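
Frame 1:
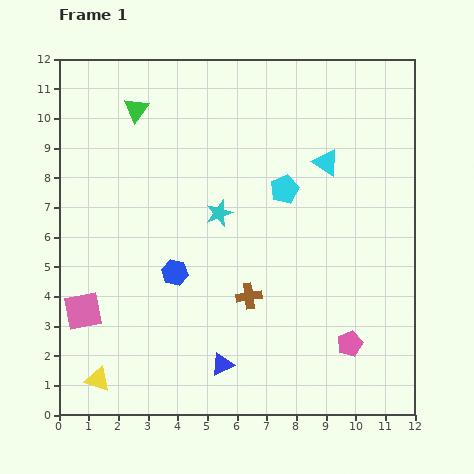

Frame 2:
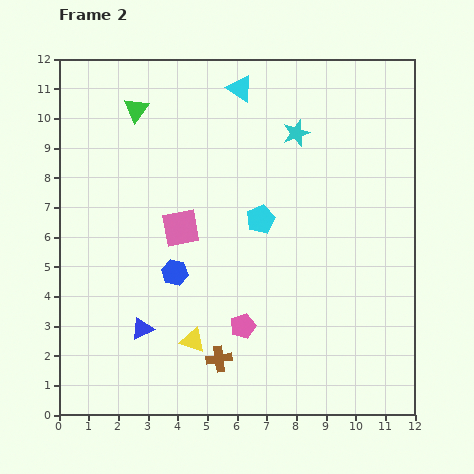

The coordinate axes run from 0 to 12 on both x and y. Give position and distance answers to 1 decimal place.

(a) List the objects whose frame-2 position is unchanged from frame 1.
the blue hexagon, the green triangle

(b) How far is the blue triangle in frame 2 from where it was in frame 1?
3.0

The blue triangle moved from (5.5, 1.7) to (2.8, 2.9), a distance of √(2.7² + 1.2²) ≈ 3.0.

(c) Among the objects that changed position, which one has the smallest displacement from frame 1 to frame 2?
the cyan pentagon

(moved 1.3)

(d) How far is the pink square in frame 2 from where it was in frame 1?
4.3

The pink square moved from (0.8, 3.5) to (4.1, 6.3), a distance of √(3.3² + 2.8²) ≈ 4.3.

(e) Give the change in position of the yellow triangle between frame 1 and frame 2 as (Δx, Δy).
(3.2, 1.3)

The yellow triangle was at (1.3, 1.2) in frame 1 and (4.5, 2.5) in frame 2.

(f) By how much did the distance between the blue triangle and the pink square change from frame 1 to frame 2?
-1.4

Distance in frame 1: 5.0. Distance in frame 2: 3.6.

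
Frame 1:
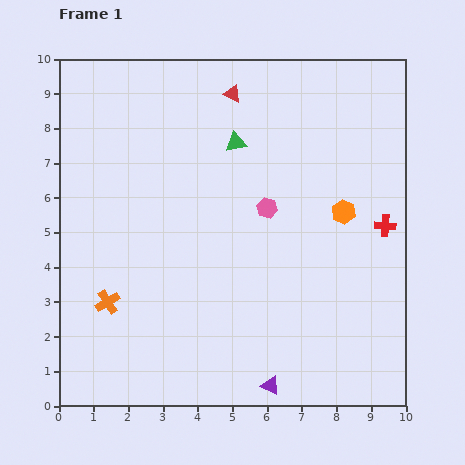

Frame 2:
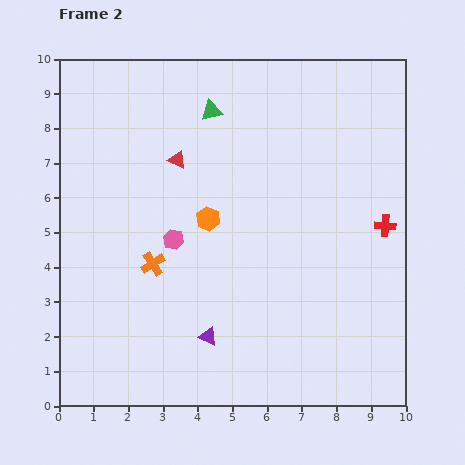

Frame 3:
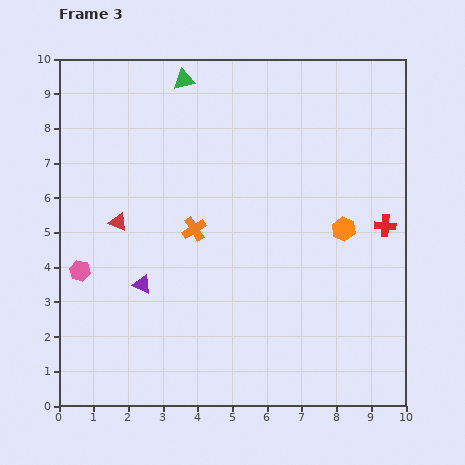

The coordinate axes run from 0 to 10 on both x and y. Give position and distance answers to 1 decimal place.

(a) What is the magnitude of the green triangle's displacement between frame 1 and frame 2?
1.1

The green triangle moved from (5.1, 7.6) to (4.4, 8.5), a distance of √(0.7² + 0.9²) ≈ 1.1.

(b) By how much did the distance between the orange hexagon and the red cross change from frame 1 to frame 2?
+3.8

Distance in frame 1: 1.3. Distance in frame 2: 5.1.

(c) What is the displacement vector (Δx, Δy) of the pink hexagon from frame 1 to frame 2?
(-2.7, -0.9)

The pink hexagon was at (6.0, 5.7) in frame 1 and (3.3, 4.8) in frame 2.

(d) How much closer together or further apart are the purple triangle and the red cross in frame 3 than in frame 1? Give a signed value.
+1.5

Distance in frame 1: 5.7. Distance in frame 3: 7.2.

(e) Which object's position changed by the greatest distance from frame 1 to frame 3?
the pink hexagon

(moved 5.7; next 5.0)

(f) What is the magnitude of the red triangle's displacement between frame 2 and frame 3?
2.5

The red triangle moved from (3.4, 7.1) to (1.7, 5.3), a distance of √(1.7² + 1.8²) ≈ 2.5.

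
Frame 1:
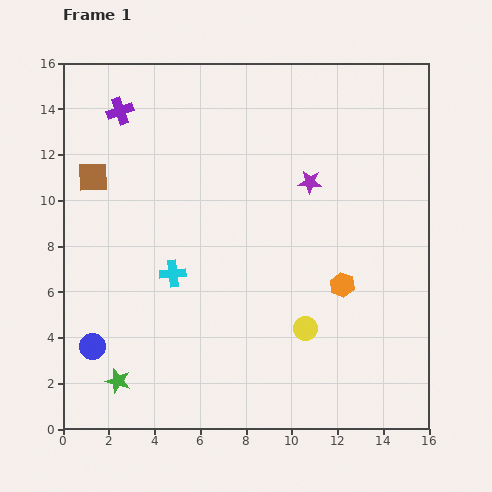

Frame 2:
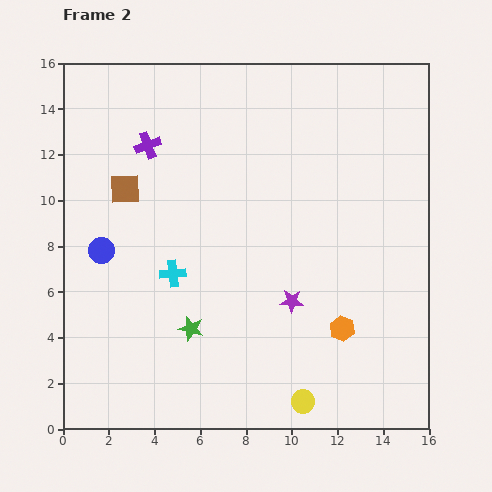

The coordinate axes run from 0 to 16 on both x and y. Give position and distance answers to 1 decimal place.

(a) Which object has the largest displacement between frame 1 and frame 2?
the purple star

(moved 5.3; next 4.2)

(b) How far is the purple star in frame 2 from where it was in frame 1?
5.3

The purple star moved from (10.8, 10.8) to (10.0, 5.6), a distance of √(0.8² + 5.2²) ≈ 5.3.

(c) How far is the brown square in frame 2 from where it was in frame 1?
1.5

The brown square moved from (1.3, 11.0) to (2.7, 10.5), a distance of √(1.4² + 0.5²) ≈ 1.5.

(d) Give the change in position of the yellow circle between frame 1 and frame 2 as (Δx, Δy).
(-0.1, -3.2)

The yellow circle was at (10.6, 4.4) in frame 1 and (10.5, 1.2) in frame 2.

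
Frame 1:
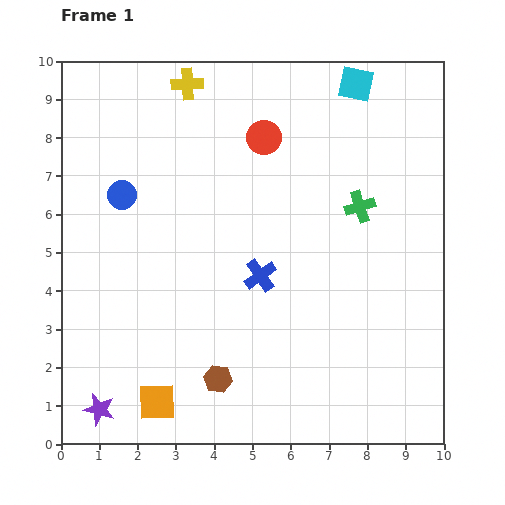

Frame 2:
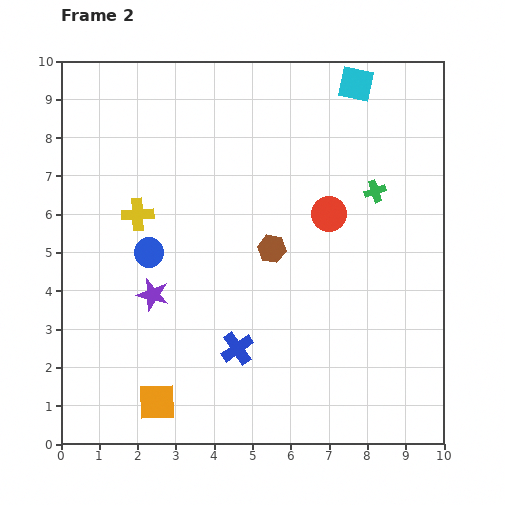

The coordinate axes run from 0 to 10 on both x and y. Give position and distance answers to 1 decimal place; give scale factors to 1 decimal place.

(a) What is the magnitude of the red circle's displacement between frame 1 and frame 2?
2.6

The red circle moved from (5.3, 8.0) to (7.0, 6.0), a distance of √(1.7² + 2.0²) ≈ 2.6.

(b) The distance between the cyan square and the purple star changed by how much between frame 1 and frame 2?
-3.2

Distance in frame 1: 10.8. Distance in frame 2: 7.6.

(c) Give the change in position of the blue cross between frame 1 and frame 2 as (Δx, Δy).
(-0.6, -1.9)

The blue cross was at (5.2, 4.4) in frame 1 and (4.6, 2.5) in frame 2.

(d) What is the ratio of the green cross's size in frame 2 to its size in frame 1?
0.7×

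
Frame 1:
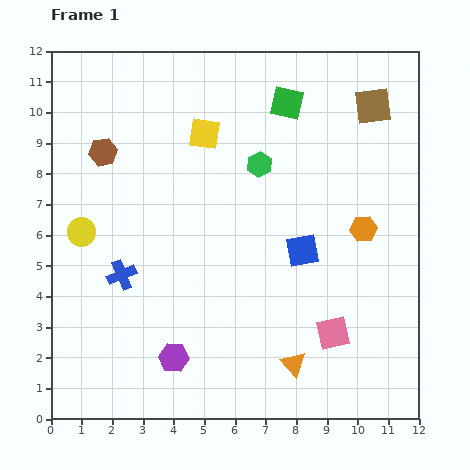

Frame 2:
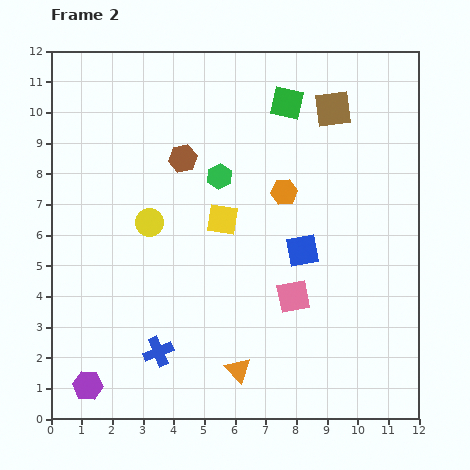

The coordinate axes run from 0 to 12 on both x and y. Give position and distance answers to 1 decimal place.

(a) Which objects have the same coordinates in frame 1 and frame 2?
the green square, the blue square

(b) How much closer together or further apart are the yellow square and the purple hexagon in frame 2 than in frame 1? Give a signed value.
-0.4

Distance in frame 1: 7.4. Distance in frame 2: 7.0.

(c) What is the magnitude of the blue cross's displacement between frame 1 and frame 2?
2.8

The blue cross moved from (2.3, 4.7) to (3.5, 2.2), a distance of √(1.2² + 2.5²) ≈ 2.8.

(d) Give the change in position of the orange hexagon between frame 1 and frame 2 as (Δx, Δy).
(-2.6, 1.2)

The orange hexagon was at (10.2, 6.2) in frame 1 and (7.6, 7.4) in frame 2.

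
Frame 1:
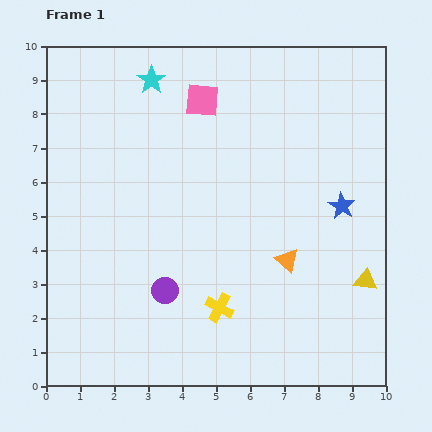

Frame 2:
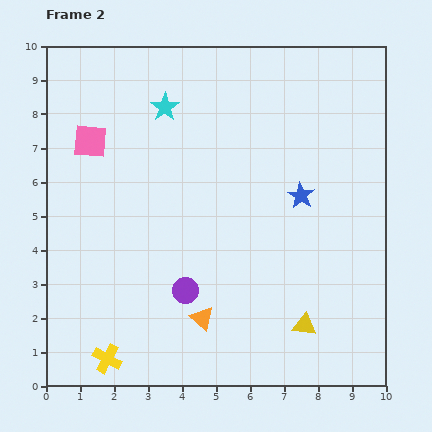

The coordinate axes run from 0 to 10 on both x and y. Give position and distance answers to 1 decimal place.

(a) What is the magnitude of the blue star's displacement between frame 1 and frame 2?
1.2

The blue star moved from (8.7, 5.3) to (7.5, 5.6), a distance of √(1.2² + 0.3²) ≈ 1.2.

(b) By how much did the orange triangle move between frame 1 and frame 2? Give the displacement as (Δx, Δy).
(-2.5, -1.7)

The orange triangle was at (7.1, 3.7) in frame 1 and (4.6, 2.0) in frame 2.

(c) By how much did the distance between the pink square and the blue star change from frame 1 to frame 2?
+1.3

Distance in frame 1: 5.1. Distance in frame 2: 6.4.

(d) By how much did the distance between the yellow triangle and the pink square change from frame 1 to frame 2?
+1.1

Distance in frame 1: 7.2. Distance in frame 2: 8.3.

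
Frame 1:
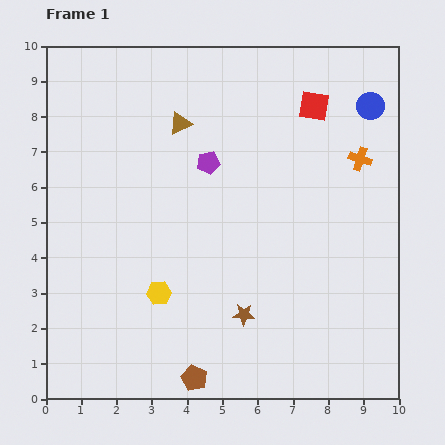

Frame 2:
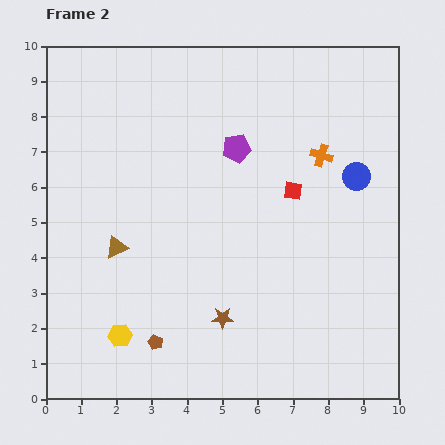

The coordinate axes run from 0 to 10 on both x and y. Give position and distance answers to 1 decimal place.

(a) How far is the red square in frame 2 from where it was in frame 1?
2.5

The red square moved from (7.6, 8.3) to (7.0, 5.9), a distance of √(0.6² + 2.4²) ≈ 2.5.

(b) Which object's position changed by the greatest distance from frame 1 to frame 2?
the brown triangle

(moved 3.9; next 2.5)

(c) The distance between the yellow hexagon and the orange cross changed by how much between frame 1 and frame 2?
+0.7

Distance in frame 1: 6.9. Distance in frame 2: 7.6.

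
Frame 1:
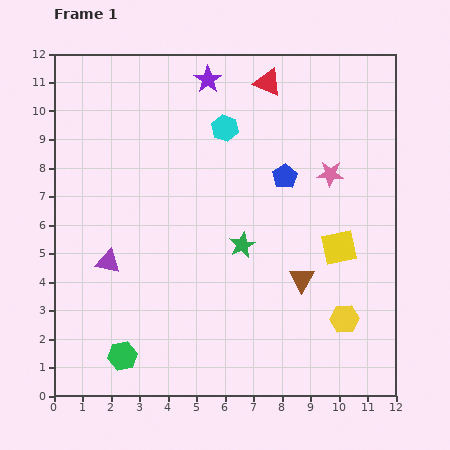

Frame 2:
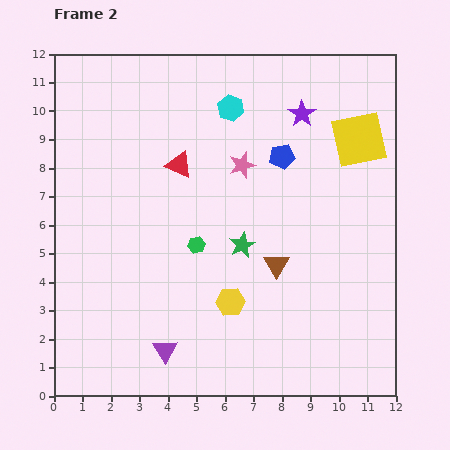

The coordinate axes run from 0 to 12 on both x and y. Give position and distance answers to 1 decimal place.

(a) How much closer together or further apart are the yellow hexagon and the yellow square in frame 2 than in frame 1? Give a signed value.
+4.8

Distance in frame 1: 2.5. Distance in frame 2: 7.3.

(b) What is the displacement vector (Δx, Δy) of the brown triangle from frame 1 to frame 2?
(-0.9, 0.5)

The brown triangle was at (8.7, 4.1) in frame 1 and (7.8, 4.6) in frame 2.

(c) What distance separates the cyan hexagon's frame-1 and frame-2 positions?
0.7

The cyan hexagon moved from (6.0, 9.4) to (6.2, 10.1), a distance of √(0.2² + 0.7²) ≈ 0.7.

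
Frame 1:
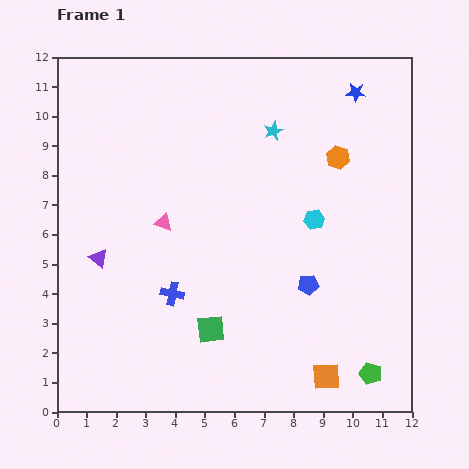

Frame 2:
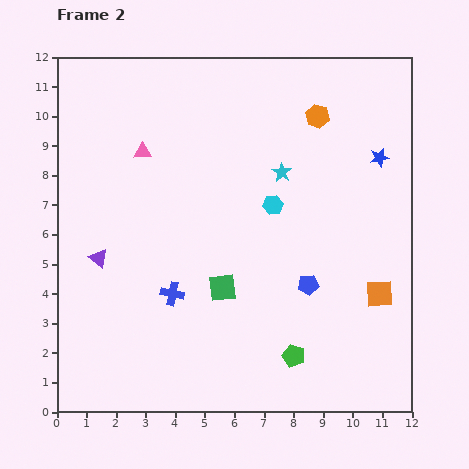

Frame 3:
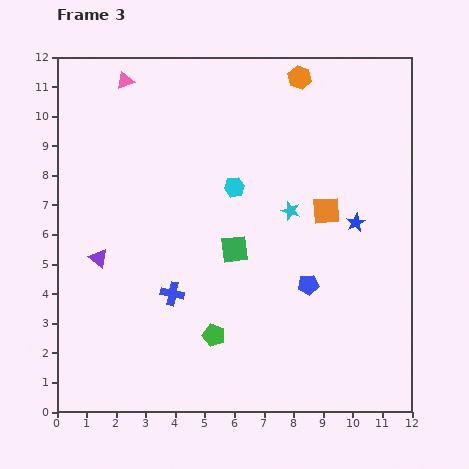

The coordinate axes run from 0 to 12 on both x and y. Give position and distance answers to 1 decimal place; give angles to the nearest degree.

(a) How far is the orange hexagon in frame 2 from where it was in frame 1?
1.6

The orange hexagon moved from (9.5, 8.6) to (8.8, 10.0), a distance of √(0.7² + 1.4²) ≈ 1.6.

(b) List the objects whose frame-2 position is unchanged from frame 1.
the blue pentagon, the purple triangle, the blue cross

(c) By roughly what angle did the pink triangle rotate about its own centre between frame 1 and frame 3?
42° counter-clockwise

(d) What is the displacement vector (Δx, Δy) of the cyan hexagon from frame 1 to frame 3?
(-2.7, 1.1)

The cyan hexagon was at (8.7, 6.5) in frame 1 and (6.0, 7.6) in frame 3.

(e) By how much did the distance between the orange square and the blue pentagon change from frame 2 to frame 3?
+0.2

Distance in frame 2: 2.4. Distance in frame 3: 2.6.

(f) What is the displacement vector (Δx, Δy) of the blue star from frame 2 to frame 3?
(-0.8, -2.2)

The blue star was at (10.9, 8.6) in frame 2 and (10.1, 6.4) in frame 3.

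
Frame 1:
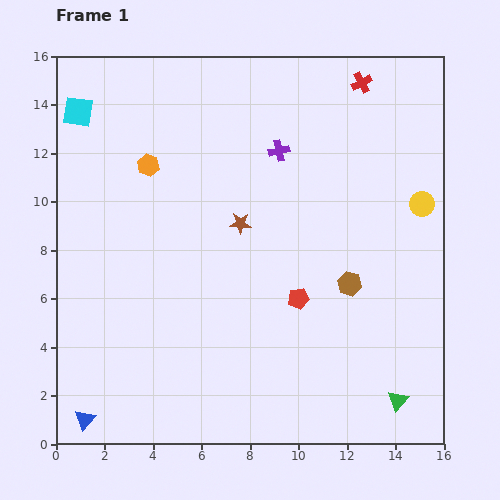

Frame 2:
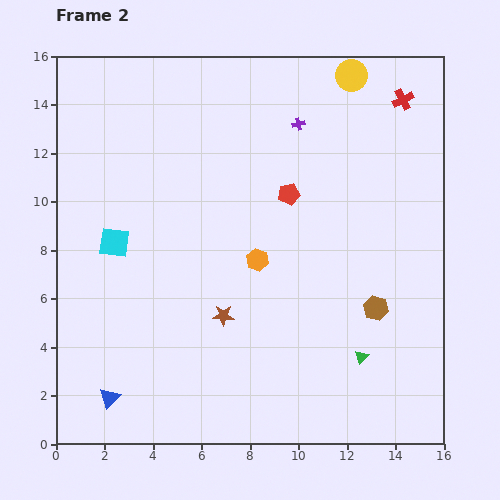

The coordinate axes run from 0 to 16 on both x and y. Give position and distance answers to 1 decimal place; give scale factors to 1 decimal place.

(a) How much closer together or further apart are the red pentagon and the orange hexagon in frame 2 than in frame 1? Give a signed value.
-5.3

Distance in frame 1: 8.3. Distance in frame 2: 3.0.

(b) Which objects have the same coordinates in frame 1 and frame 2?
none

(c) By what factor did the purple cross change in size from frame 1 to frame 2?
0.6×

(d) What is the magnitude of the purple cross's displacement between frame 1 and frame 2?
1.4

The purple cross moved from (9.2, 12.1) to (10.0, 13.2), a distance of √(0.8² + 1.1²) ≈ 1.4.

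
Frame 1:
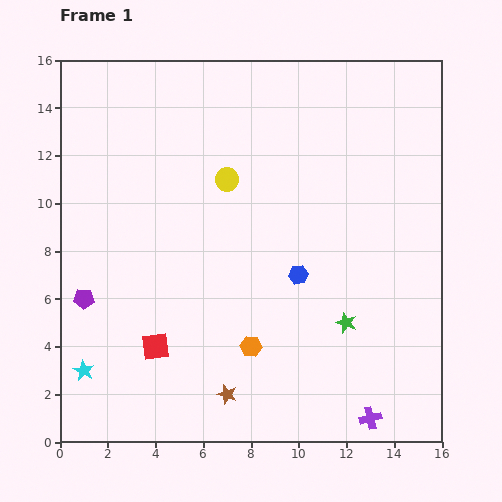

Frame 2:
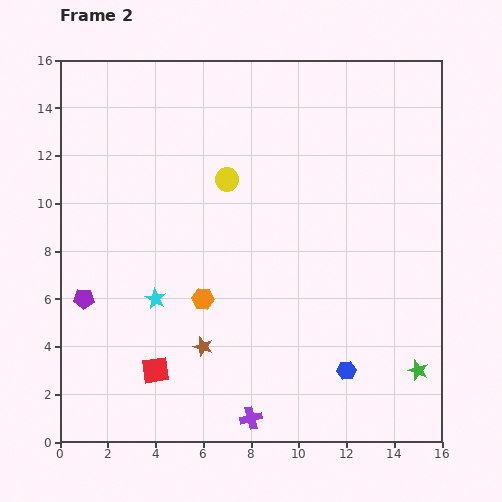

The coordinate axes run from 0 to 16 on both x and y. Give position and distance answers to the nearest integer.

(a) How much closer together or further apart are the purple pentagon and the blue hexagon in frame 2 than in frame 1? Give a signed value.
+2

Distance in frame 1: 9. Distance in frame 2: 11.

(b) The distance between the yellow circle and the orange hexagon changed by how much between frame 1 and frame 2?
-2

Distance in frame 1: 7. Distance in frame 2: 5.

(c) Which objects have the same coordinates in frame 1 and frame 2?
the yellow circle, the purple pentagon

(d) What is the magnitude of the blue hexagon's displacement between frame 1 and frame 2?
4

The blue hexagon moved from (10, 7) to (12, 3), a distance of √(2² + 4²) ≈ 4.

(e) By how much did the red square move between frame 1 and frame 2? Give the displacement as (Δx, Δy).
(0, -1)

The red square was at (4, 4) in frame 1 and (4, 3) in frame 2.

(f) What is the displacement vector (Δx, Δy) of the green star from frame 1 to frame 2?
(3, -2)

The green star was at (12, 5) in frame 1 and (15, 3) in frame 2.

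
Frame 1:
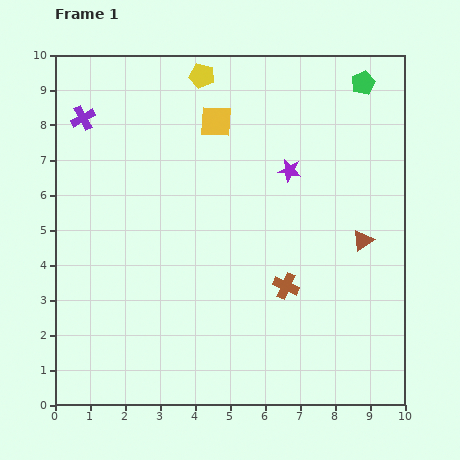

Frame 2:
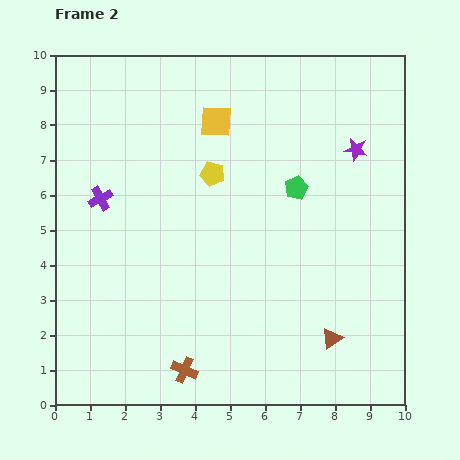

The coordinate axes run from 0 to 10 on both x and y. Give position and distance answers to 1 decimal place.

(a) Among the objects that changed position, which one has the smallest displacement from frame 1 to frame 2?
the purple star

(moved 2.0)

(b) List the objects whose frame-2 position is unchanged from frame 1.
the yellow square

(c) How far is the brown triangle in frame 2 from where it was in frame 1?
2.9

The brown triangle moved from (8.8, 4.7) to (7.9, 1.9), a distance of √(0.9² + 2.8²) ≈ 2.9.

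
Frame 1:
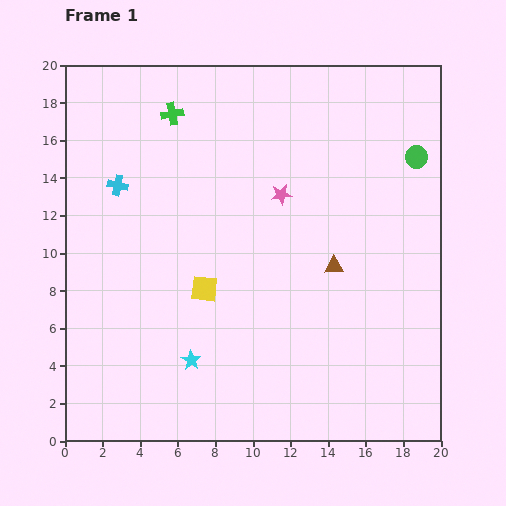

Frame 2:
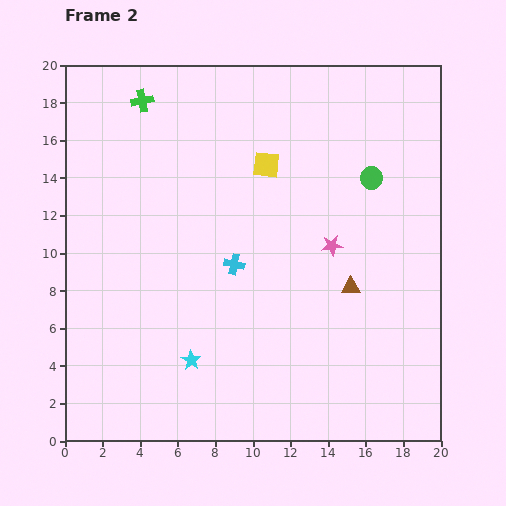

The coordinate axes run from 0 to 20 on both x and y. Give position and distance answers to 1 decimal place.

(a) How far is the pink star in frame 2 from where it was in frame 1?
3.8

The pink star moved from (11.5, 13.1) to (14.2, 10.4), a distance of √(2.7² + 2.7²) ≈ 3.8.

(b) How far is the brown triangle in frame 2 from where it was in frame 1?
1.4

The brown triangle moved from (14.3, 9.3) to (15.2, 8.2), a distance of √(0.9² + 1.1²) ≈ 1.4.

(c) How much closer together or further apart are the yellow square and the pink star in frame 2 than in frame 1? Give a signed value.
-1.0

Distance in frame 1: 6.5. Distance in frame 2: 5.5.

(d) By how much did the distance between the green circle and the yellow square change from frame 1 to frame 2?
-7.7

Distance in frame 1: 13.3. Distance in frame 2: 5.6.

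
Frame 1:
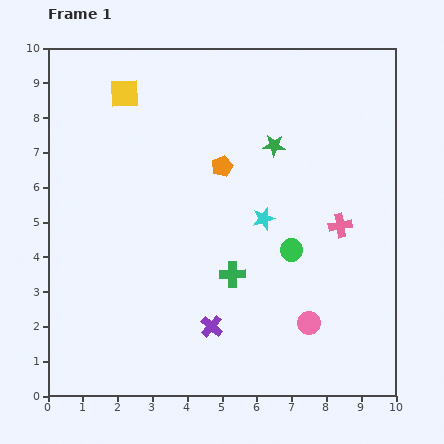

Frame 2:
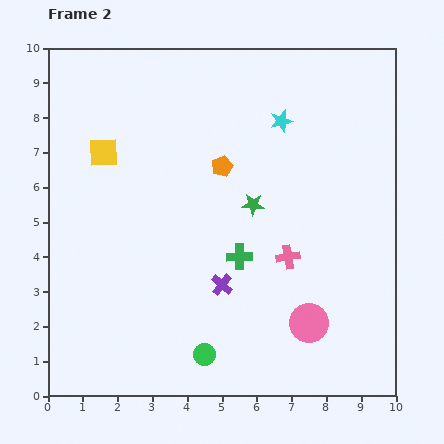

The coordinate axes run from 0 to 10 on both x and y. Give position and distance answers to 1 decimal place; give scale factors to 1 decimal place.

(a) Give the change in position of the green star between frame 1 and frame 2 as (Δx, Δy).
(-0.6, -1.7)

The green star was at (6.5, 7.2) in frame 1 and (5.9, 5.5) in frame 2.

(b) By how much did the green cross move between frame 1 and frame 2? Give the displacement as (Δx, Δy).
(0.2, 0.5)

The green cross was at (5.3, 3.5) in frame 1 and (5.5, 4.0) in frame 2.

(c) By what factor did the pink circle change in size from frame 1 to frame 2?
1.7×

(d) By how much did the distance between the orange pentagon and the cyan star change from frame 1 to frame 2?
+0.2

Distance in frame 1: 1.9. Distance in frame 2: 2.1.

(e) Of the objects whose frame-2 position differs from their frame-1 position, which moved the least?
the green cross

(moved 0.5)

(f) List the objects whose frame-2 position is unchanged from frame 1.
the orange pentagon, the pink circle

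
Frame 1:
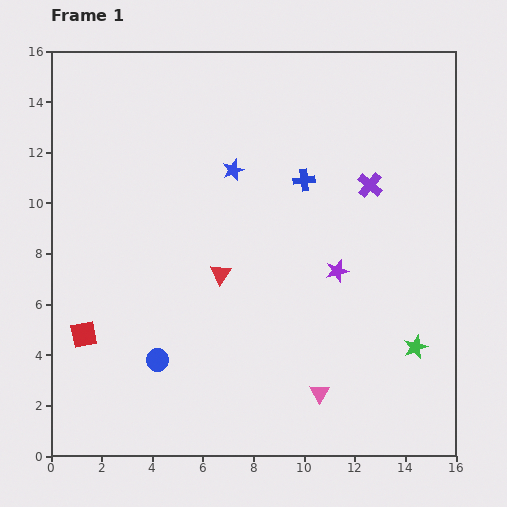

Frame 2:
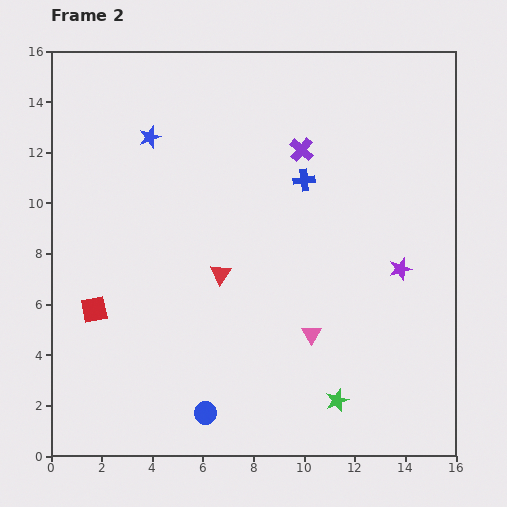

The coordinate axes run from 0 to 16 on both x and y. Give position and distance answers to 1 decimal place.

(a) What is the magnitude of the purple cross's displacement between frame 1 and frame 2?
3.0

The purple cross moved from (12.6, 10.7) to (9.9, 12.1), a distance of √(2.7² + 1.4²) ≈ 3.0.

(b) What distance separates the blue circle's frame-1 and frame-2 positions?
2.8

The blue circle moved from (4.2, 3.8) to (6.1, 1.7), a distance of √(1.9² + 2.1²) ≈ 2.8.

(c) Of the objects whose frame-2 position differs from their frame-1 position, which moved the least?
the red square

(moved 1.1)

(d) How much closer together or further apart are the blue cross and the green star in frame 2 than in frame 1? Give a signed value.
+0.9

Distance in frame 1: 7.9. Distance in frame 2: 8.8.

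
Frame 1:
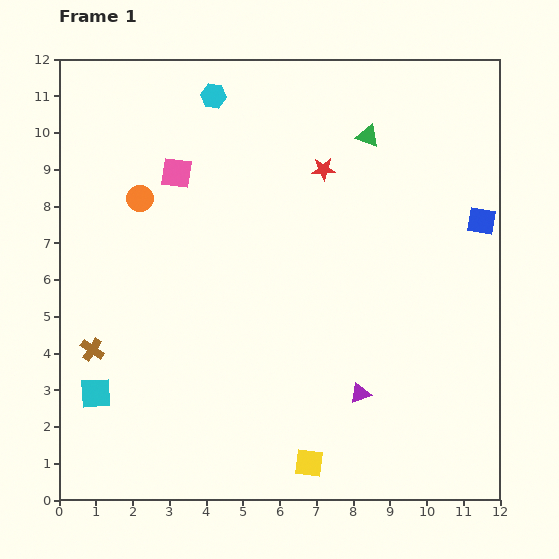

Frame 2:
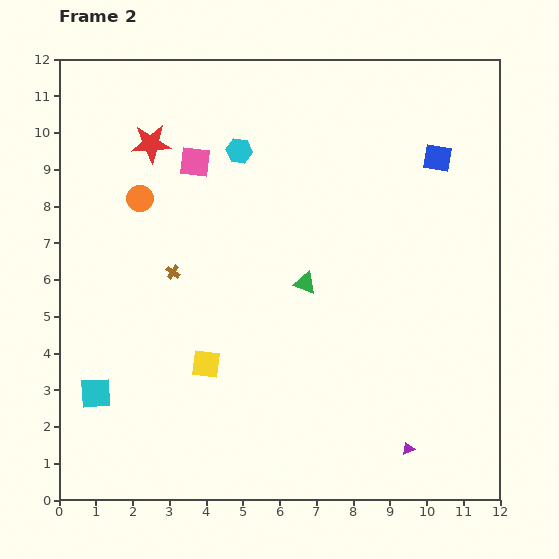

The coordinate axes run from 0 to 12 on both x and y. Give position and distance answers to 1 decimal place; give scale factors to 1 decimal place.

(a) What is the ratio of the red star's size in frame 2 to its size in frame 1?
1.7×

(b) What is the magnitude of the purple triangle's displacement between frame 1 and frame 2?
2.0

The purple triangle moved from (8.2, 2.9) to (9.5, 1.4), a distance of √(1.3² + 1.5²) ≈ 2.0.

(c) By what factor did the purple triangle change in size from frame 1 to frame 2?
0.6×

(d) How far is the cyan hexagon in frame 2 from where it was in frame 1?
1.7

The cyan hexagon moved from (4.2, 11.0) to (4.9, 9.5), a distance of √(0.7² + 1.5²) ≈ 1.7.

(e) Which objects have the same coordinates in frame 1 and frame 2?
the orange circle, the cyan square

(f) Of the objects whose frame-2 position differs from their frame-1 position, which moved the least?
the pink square

(moved 0.6)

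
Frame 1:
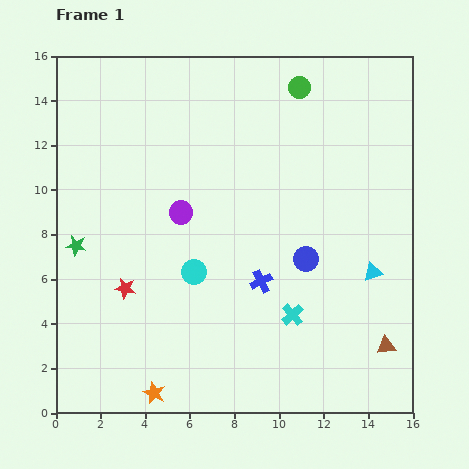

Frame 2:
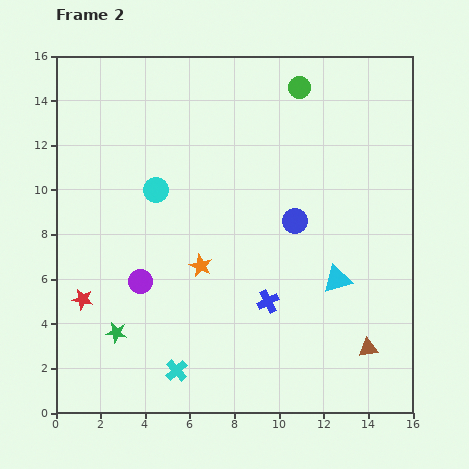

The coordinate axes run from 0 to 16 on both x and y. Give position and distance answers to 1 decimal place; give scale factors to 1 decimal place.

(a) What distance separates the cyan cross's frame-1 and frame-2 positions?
5.8

The cyan cross moved from (10.6, 4.4) to (5.4, 1.9), a distance of √(5.2² + 2.5²) ≈ 5.8.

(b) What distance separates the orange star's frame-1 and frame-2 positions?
6.1

The orange star moved from (4.4, 0.9) to (6.5, 6.6), a distance of √(2.1² + 5.7²) ≈ 6.1.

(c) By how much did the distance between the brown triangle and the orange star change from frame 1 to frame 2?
-2.2

Distance in frame 1: 10.6. Distance in frame 2: 8.4.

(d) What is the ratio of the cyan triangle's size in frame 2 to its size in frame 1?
1.5×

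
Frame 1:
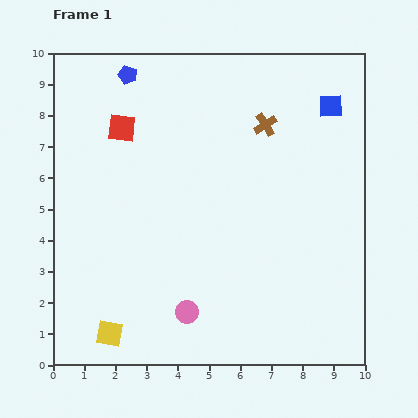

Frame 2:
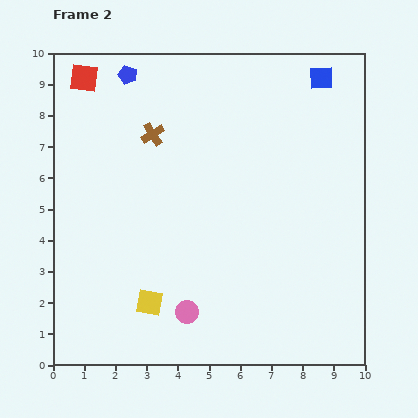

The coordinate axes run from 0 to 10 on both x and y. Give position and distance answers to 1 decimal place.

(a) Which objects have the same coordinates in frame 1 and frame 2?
the pink circle, the blue pentagon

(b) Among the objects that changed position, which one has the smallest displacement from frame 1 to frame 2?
the blue square

(moved 0.9)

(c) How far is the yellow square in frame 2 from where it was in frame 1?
1.6

The yellow square moved from (1.8, 1.0) to (3.1, 2.0), a distance of √(1.3² + 1.0²) ≈ 1.6.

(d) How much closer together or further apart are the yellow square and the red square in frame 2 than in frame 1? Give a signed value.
+0.9

Distance in frame 1: 6.6. Distance in frame 2: 7.5.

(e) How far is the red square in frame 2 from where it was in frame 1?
2.0

The red square moved from (2.2, 7.6) to (1.0, 9.2), a distance of √(1.2² + 1.6²) ≈ 2.0.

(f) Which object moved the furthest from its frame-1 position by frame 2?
the brown cross

(moved 3.6; next 2.0)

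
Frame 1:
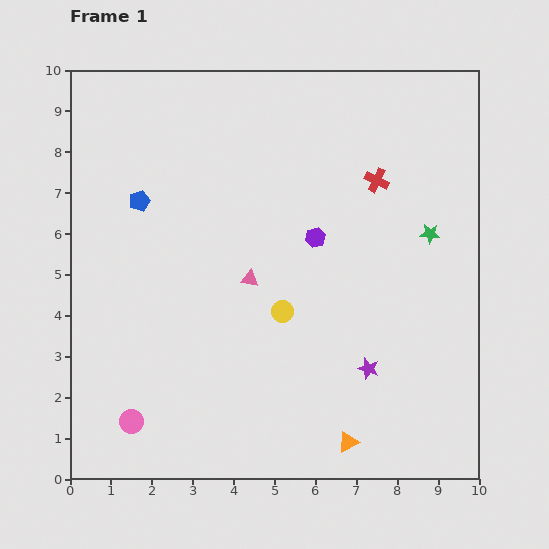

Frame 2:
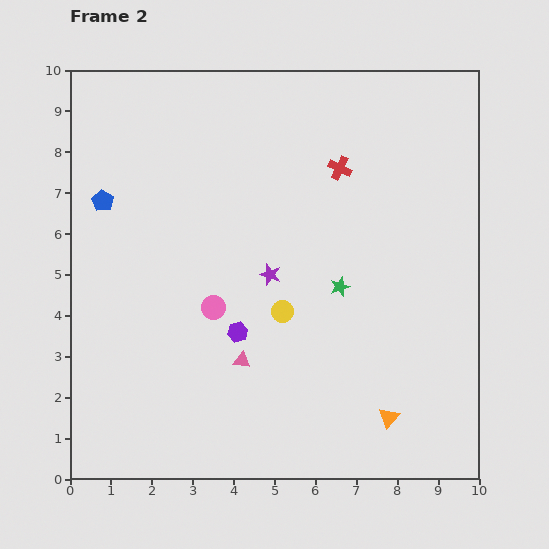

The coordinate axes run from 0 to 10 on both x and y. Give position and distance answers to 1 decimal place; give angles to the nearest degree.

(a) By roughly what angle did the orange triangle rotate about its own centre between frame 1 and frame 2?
23° counter-clockwise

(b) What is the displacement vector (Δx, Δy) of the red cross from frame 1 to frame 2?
(-0.9, 0.3)

The red cross was at (7.5, 7.3) in frame 1 and (6.6, 7.6) in frame 2.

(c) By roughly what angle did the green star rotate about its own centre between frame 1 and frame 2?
25° counter-clockwise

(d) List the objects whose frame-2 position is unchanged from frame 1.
the yellow circle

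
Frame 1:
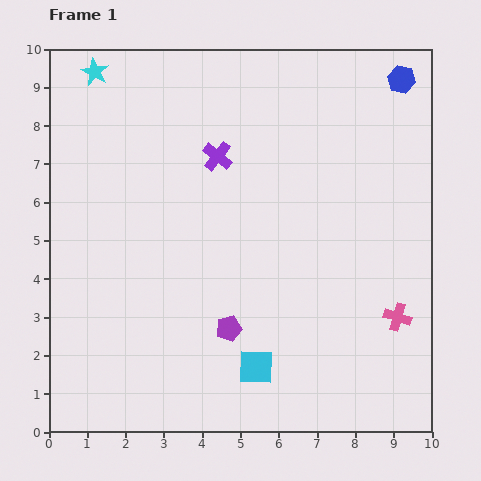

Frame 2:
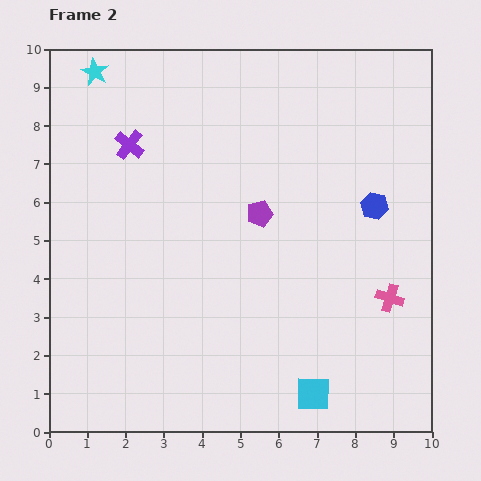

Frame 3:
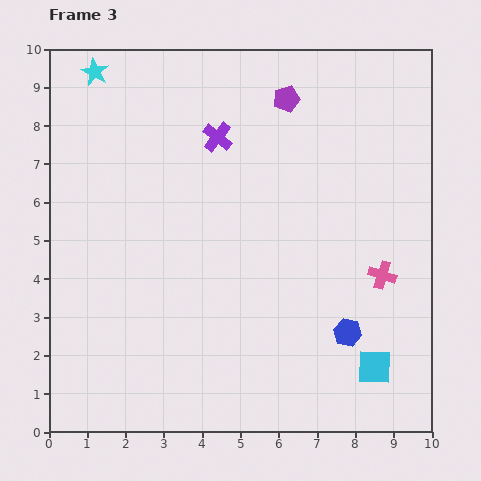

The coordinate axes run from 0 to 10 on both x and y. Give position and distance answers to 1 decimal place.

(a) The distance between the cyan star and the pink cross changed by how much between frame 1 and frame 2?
-0.5

Distance in frame 1: 10.2. Distance in frame 2: 9.7.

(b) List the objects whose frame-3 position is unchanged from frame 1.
the cyan star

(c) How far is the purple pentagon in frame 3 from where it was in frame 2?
3.1

The purple pentagon moved from (5.5, 5.7) to (6.2, 8.7), a distance of √(0.7² + 3.0²) ≈ 3.1.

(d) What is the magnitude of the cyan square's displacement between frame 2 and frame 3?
1.7

The cyan square moved from (6.9, 1.0) to (8.5, 1.7), a distance of √(1.6² + 0.7²) ≈ 1.7.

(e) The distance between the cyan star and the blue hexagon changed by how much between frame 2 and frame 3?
+1.4

Distance in frame 2: 8.1. Distance in frame 3: 9.5.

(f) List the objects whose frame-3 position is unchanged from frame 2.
the cyan star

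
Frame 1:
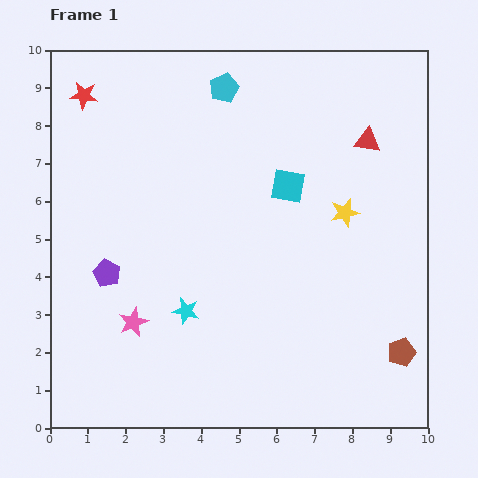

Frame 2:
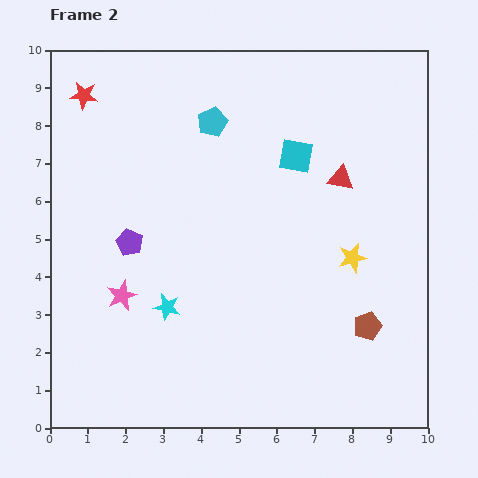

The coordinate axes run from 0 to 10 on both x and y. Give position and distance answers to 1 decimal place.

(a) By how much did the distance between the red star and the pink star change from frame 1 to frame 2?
-0.7

Distance in frame 1: 6.1. Distance in frame 2: 5.4.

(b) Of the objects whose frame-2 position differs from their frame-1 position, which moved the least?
the cyan star

(moved 0.5)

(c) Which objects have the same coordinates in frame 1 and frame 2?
the red star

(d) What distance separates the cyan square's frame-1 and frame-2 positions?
0.8

The cyan square moved from (6.3, 6.4) to (6.5, 7.2), a distance of √(0.2² + 0.8²) ≈ 0.8.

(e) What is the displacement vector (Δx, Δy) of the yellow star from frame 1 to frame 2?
(0.2, -1.2)

The yellow star was at (7.8, 5.7) in frame 1 and (8.0, 4.5) in frame 2.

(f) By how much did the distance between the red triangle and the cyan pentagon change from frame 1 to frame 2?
-0.3

Distance in frame 1: 4.0. Distance in frame 2: 3.7.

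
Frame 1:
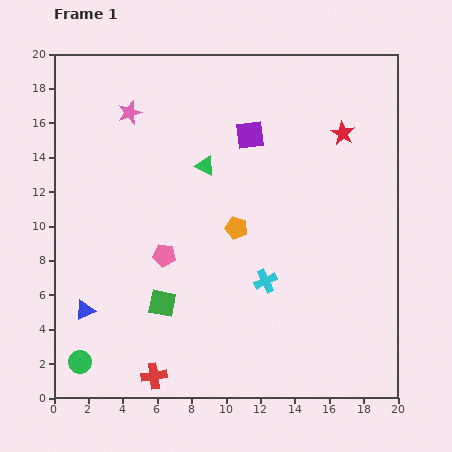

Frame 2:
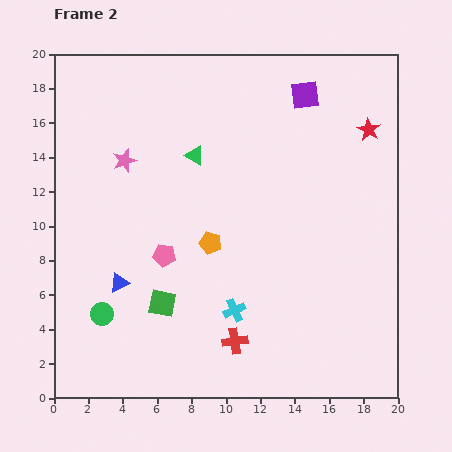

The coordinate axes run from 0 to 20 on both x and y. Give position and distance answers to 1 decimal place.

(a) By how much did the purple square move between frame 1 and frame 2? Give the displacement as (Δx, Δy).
(3.2, 2.3)

The purple square was at (11.4, 15.3) in frame 1 and (14.6, 17.6) in frame 2.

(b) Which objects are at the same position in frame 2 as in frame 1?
the green square, the pink pentagon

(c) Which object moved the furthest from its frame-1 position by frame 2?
the red cross

(moved 5.1; next 3.9)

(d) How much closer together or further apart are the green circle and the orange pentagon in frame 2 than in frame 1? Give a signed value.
-4.5

Distance in frame 1: 12.0. Distance in frame 2: 7.5.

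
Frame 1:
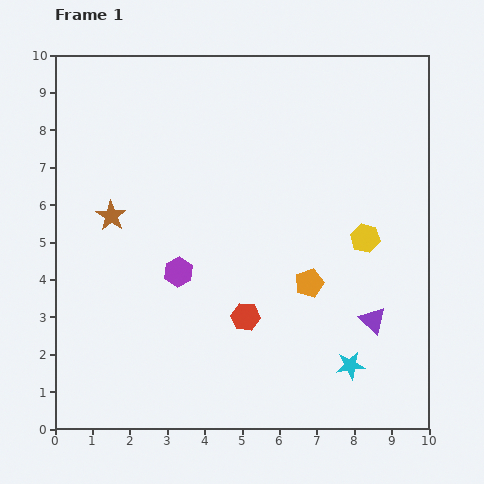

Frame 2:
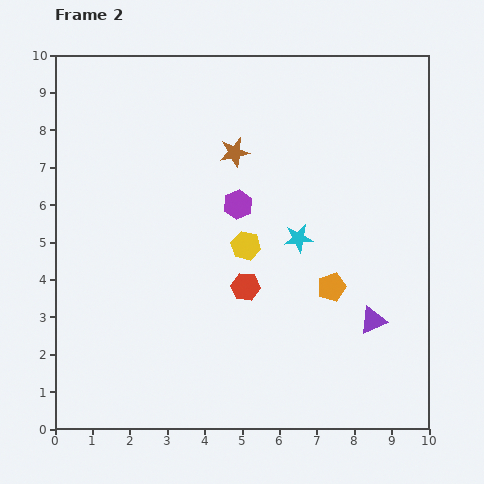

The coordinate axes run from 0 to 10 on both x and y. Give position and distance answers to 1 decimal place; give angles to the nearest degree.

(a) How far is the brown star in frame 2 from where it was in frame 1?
3.7

The brown star moved from (1.5, 5.7) to (4.8, 7.4), a distance of √(3.3² + 1.7²) ≈ 3.7.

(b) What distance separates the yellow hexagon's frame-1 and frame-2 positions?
3.2

The yellow hexagon moved from (8.3, 5.1) to (5.1, 4.9), a distance of √(3.2² + 0.2²) ≈ 3.2.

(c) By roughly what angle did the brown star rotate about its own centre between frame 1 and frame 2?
27° clockwise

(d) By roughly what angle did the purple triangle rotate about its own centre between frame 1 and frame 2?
55° clockwise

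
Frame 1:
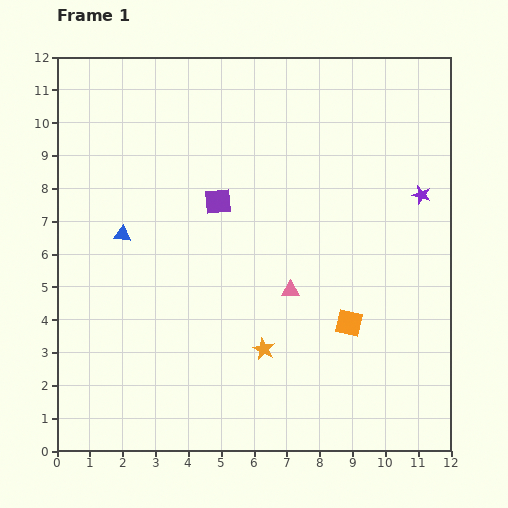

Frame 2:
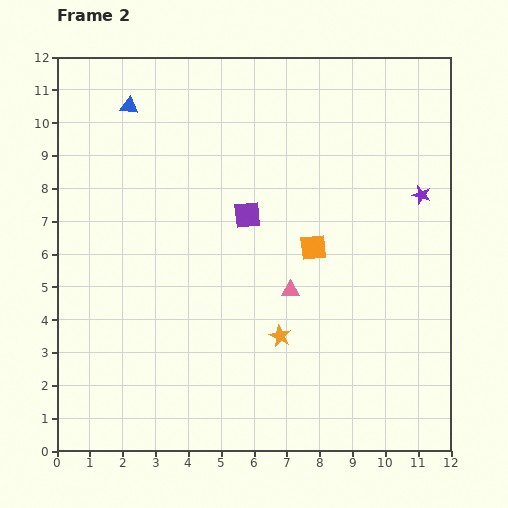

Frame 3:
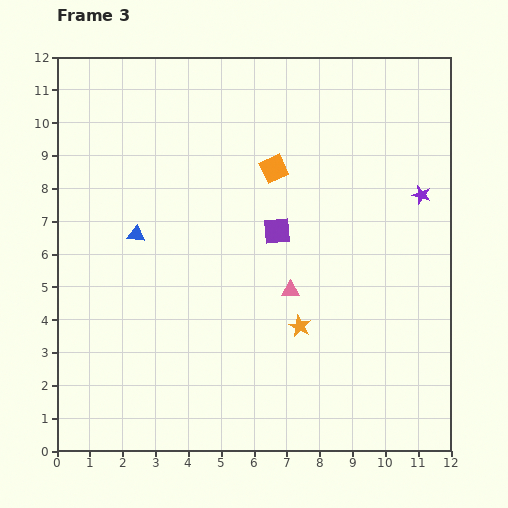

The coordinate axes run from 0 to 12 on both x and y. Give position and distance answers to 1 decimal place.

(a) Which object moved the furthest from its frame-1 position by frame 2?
the blue triangle

(moved 3.9; next 2.5)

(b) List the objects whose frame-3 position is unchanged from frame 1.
the pink triangle, the purple star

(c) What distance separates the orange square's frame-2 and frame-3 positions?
2.7

The orange square moved from (7.8, 6.2) to (6.6, 8.6), a distance of √(1.2² + 2.4²) ≈ 2.7.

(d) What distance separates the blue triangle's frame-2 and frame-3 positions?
3.9

The blue triangle moved from (2.2, 10.5) to (2.4, 6.6), a distance of √(0.2² + 3.9²) ≈ 3.9.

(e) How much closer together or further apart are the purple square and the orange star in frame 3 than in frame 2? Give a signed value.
-0.8

Distance in frame 2: 3.8. Distance in frame 3: 3.0.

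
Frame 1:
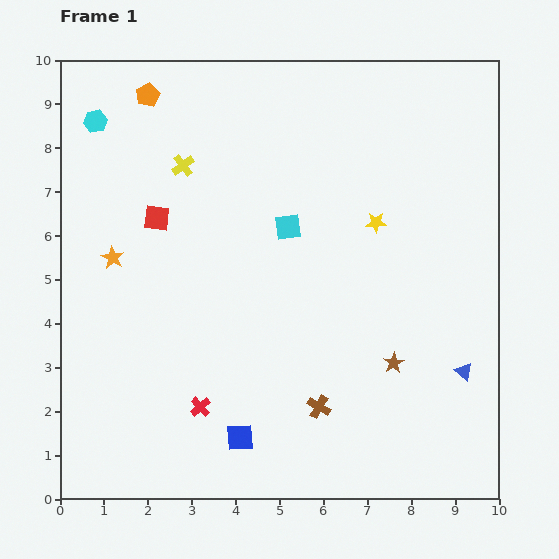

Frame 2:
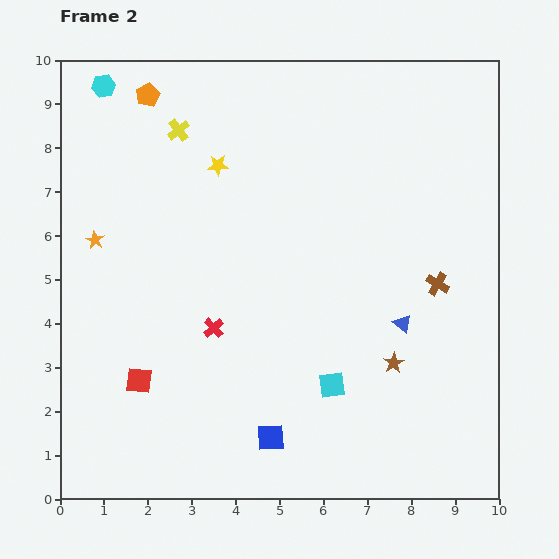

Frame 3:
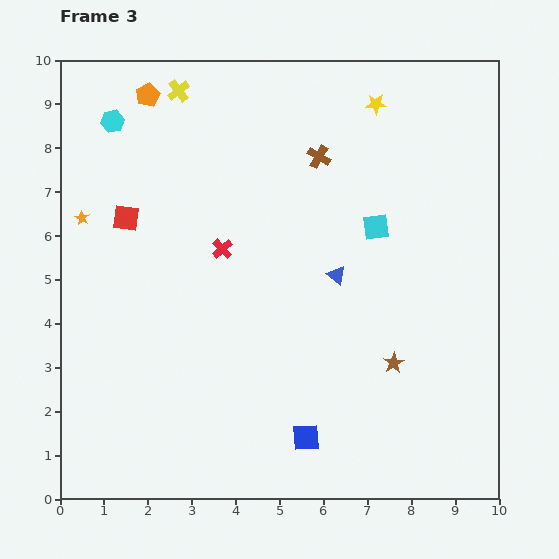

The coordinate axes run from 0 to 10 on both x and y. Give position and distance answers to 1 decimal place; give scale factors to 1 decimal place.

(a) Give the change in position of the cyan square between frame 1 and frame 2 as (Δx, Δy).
(1.0, -3.6)

The cyan square was at (5.2, 6.2) in frame 1 and (6.2, 2.6) in frame 2.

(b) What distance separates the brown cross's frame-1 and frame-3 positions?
5.7

The brown cross moved from (5.9, 2.1) to (5.9, 7.8), a distance of √(0.0² + 5.7²) ≈ 5.7.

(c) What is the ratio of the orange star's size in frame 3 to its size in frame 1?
0.6×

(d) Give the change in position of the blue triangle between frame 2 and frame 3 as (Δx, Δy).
(-1.5, 1.1)

The blue triangle was at (7.8, 4.0) in frame 2 and (6.3, 5.1) in frame 3.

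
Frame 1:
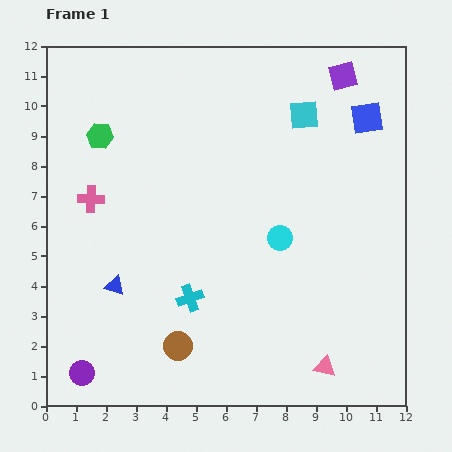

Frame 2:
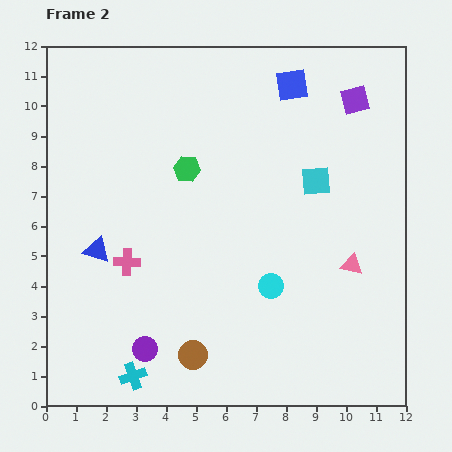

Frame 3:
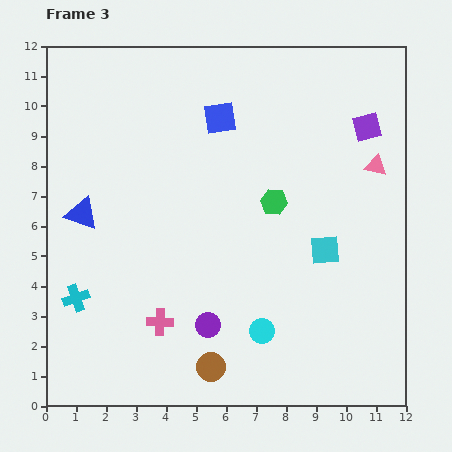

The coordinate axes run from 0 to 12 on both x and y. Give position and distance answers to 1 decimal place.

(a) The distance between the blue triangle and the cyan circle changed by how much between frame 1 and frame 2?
+0.2

Distance in frame 1: 5.7. Distance in frame 2: 5.9.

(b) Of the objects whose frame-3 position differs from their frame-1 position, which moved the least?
the brown circle

(moved 1.3)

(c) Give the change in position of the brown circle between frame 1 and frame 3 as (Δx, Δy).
(1.1, -0.7)

The brown circle was at (4.4, 2.0) in frame 1 and (5.5, 1.3) in frame 3.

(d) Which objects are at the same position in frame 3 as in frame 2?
none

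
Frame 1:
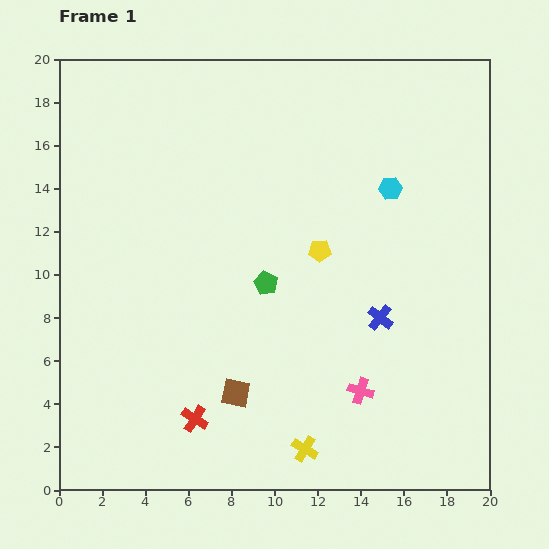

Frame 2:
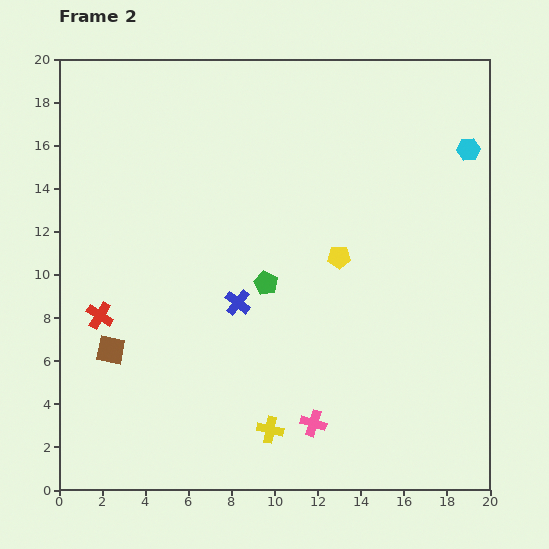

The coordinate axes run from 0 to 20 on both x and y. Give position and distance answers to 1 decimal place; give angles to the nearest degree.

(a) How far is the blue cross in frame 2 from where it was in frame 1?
6.6

The blue cross moved from (14.9, 8.0) to (8.3, 8.7), a distance of √(6.6² + 0.7²) ≈ 6.6.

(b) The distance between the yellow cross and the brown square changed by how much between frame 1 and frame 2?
+4.2

Distance in frame 1: 4.1. Distance in frame 2: 8.3.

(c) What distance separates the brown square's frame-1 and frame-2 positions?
6.1

The brown square moved from (8.2, 4.5) to (2.4, 6.5), a distance of √(5.8² + 2.0²) ≈ 6.1.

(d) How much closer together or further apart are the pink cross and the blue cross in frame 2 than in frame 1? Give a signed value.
+3.1

Distance in frame 1: 3.5. Distance in frame 2: 6.6.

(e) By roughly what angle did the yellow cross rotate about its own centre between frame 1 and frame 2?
20° counter-clockwise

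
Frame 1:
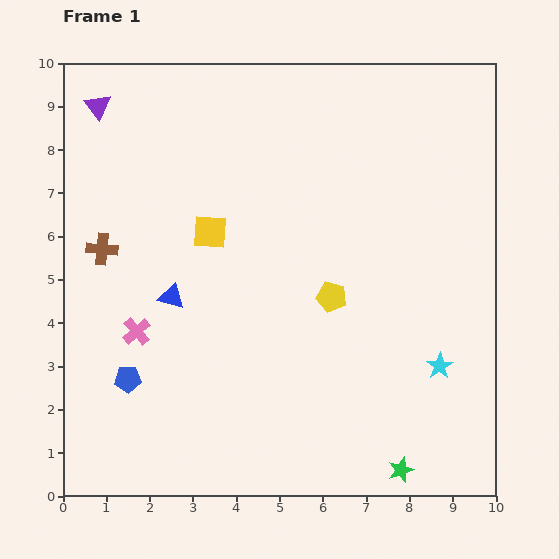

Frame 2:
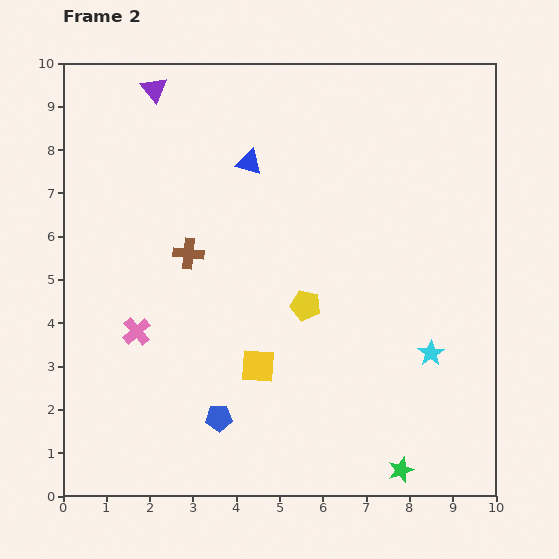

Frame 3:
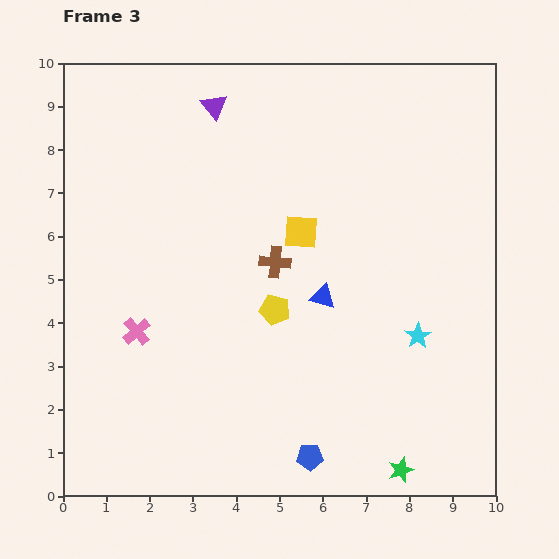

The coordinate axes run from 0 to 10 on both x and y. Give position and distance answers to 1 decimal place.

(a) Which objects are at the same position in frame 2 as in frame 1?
the pink cross, the green star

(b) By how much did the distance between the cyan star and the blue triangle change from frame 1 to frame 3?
-4.0

Distance in frame 1: 6.4. Distance in frame 3: 2.4.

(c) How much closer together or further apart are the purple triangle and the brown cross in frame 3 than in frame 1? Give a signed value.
+0.6

Distance in frame 1: 3.3. Distance in frame 3: 3.9.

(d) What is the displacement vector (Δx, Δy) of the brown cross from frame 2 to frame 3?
(2.0, -0.2)

The brown cross was at (2.9, 5.6) in frame 2 and (4.9, 5.4) in frame 3.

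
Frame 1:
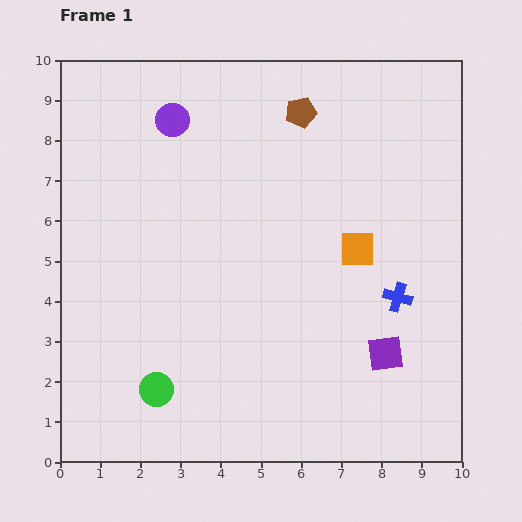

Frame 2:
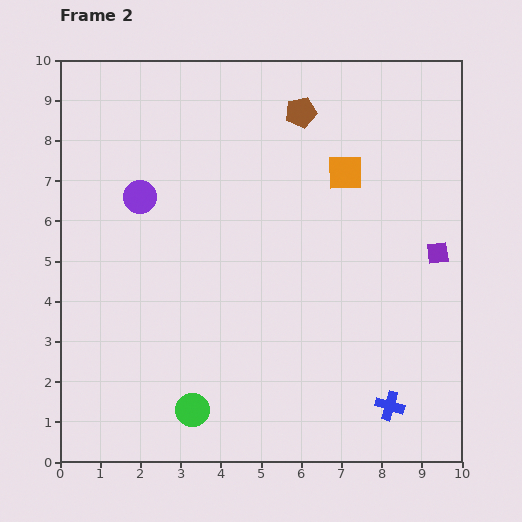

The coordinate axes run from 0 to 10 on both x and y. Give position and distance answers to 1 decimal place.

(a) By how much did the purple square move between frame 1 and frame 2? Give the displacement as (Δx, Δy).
(1.3, 2.5)

The purple square was at (8.1, 2.7) in frame 1 and (9.4, 5.2) in frame 2.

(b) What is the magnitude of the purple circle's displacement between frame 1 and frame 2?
2.1

The purple circle moved from (2.8, 8.5) to (2.0, 6.6), a distance of √(0.8² + 1.9²) ≈ 2.1.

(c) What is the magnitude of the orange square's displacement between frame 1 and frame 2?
1.9

The orange square moved from (7.4, 5.3) to (7.1, 7.2), a distance of √(0.3² + 1.9²) ≈ 1.9.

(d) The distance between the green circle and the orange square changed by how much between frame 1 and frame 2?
+0.9

Distance in frame 1: 6.1. Distance in frame 2: 7.0.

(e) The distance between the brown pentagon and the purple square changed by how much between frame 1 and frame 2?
-1.5

Distance in frame 1: 6.4. Distance in frame 2: 4.9.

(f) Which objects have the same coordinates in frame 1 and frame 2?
the brown pentagon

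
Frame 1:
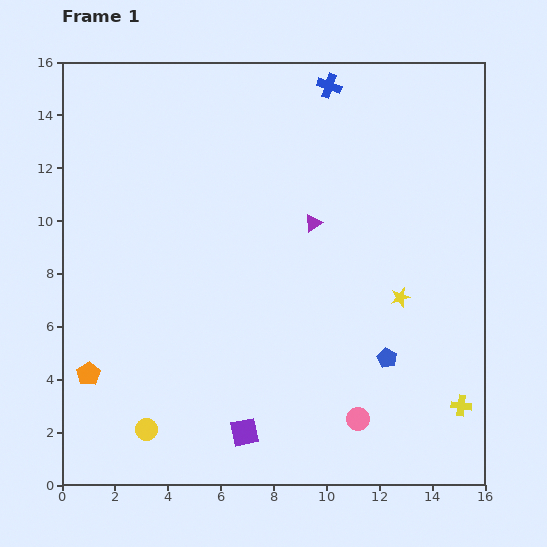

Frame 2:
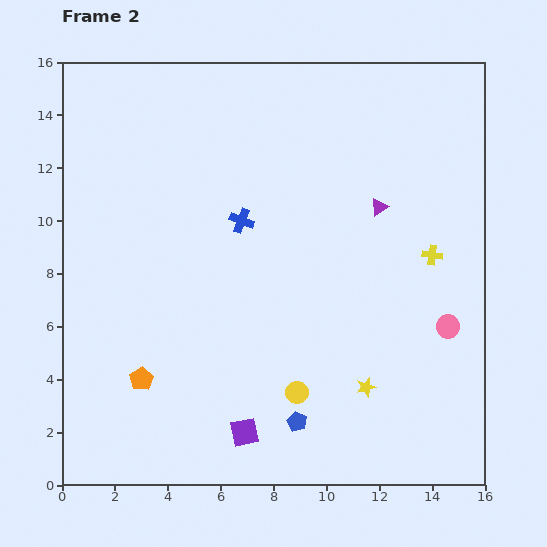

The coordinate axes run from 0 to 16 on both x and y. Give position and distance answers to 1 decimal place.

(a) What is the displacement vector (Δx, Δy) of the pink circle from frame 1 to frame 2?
(3.4, 3.5)

The pink circle was at (11.2, 2.5) in frame 1 and (14.6, 6.0) in frame 2.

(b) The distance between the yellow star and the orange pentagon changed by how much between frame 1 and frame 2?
-3.7

Distance in frame 1: 12.2. Distance in frame 2: 8.5.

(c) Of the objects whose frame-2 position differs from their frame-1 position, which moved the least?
the orange pentagon

(moved 2.0)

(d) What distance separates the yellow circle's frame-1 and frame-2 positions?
5.9

The yellow circle moved from (3.2, 2.1) to (8.9, 3.5), a distance of √(5.7² + 1.4²) ≈ 5.9.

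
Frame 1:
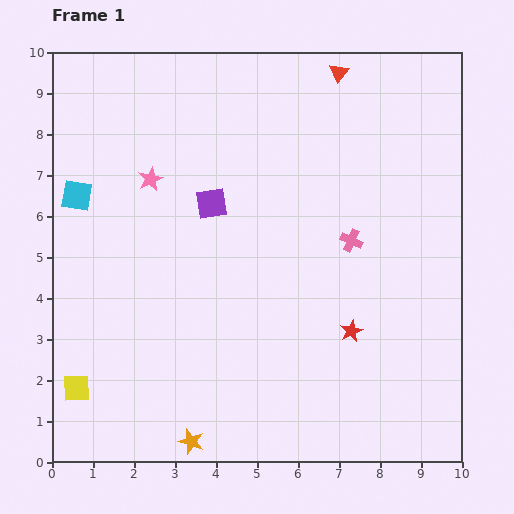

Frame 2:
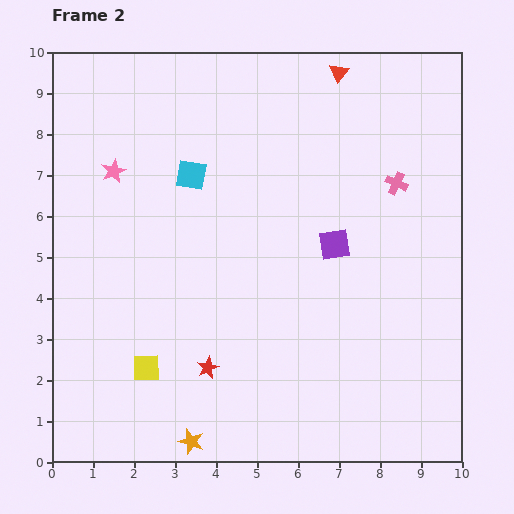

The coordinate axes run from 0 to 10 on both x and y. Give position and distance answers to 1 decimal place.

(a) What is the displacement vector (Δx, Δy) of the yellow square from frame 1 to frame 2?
(1.7, 0.5)

The yellow square was at (0.6, 1.8) in frame 1 and (2.3, 2.3) in frame 2.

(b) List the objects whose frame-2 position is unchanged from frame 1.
the orange star, the red triangle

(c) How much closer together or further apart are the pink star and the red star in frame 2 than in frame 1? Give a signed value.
-0.8

Distance in frame 1: 6.1. Distance in frame 2: 5.3.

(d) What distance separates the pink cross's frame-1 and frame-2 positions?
1.8

The pink cross moved from (7.3, 5.4) to (8.4, 6.8), a distance of √(1.1² + 1.4²) ≈ 1.8.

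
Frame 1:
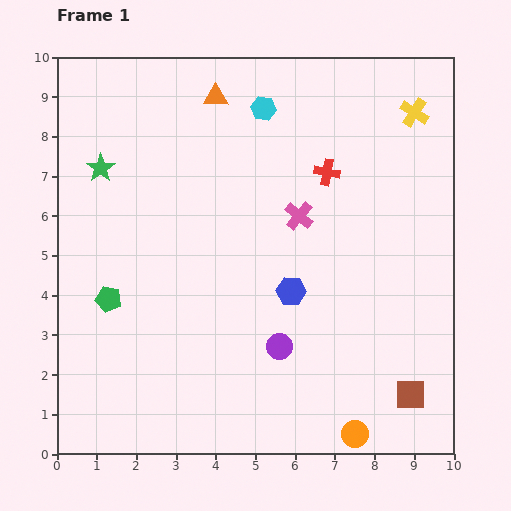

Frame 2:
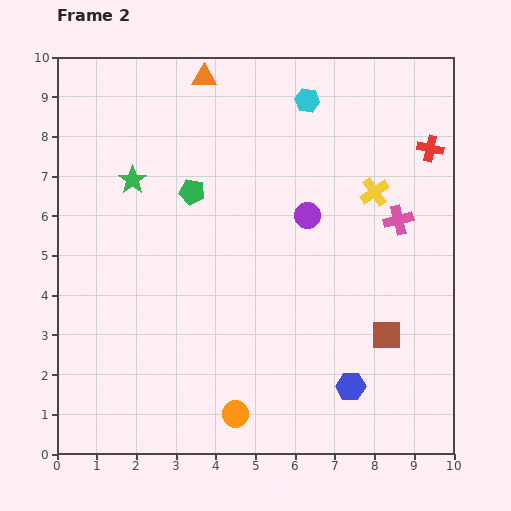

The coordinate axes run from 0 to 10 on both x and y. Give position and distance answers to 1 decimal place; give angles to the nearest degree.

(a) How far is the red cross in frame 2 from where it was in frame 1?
2.7

The red cross moved from (6.8, 7.1) to (9.4, 7.7), a distance of √(2.6² + 0.6²) ≈ 2.7.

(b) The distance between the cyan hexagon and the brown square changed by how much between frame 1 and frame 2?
-1.9

Distance in frame 1: 8.1. Distance in frame 2: 6.2.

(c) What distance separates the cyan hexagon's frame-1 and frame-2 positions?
1.1

The cyan hexagon moved from (5.2, 8.7) to (6.3, 8.9), a distance of √(1.1² + 0.2²) ≈ 1.1.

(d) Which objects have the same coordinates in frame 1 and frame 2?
none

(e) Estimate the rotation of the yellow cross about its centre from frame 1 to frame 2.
23° clockwise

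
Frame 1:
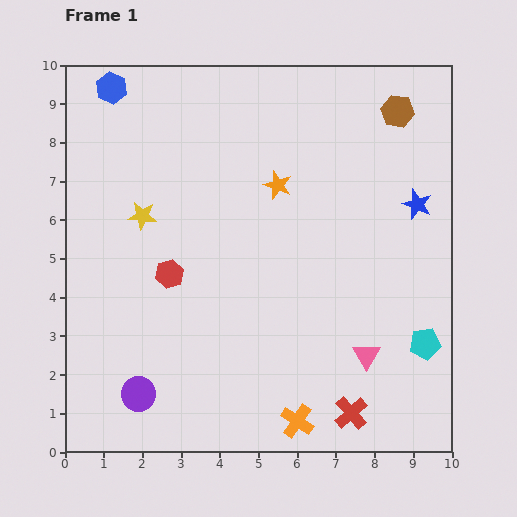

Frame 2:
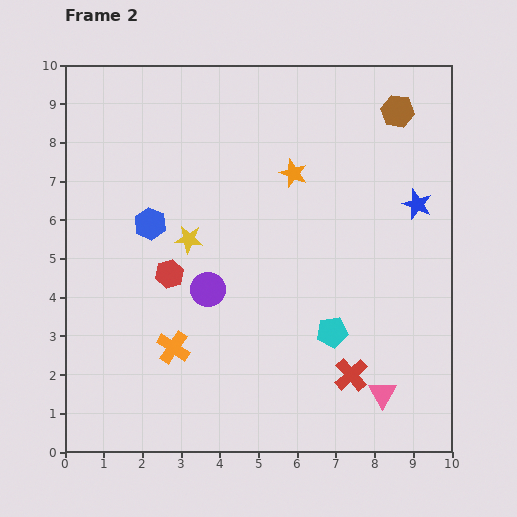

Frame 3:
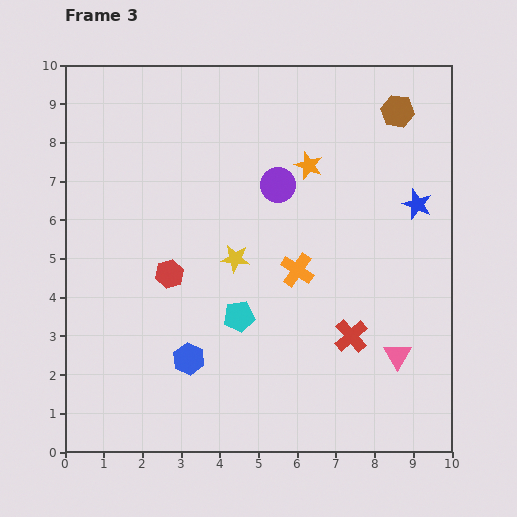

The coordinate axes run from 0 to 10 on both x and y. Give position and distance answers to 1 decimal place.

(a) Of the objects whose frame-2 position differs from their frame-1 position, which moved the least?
the orange star

(moved 0.5)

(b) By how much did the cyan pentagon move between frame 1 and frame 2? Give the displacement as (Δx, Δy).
(-2.4, 0.3)

The cyan pentagon was at (9.3, 2.8) in frame 1 and (6.9, 3.1) in frame 2.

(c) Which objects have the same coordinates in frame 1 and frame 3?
the red hexagon, the blue star, the brown hexagon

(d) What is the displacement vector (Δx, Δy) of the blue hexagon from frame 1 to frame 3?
(2.0, -7.0)

The blue hexagon was at (1.2, 9.4) in frame 1 and (3.2, 2.4) in frame 3.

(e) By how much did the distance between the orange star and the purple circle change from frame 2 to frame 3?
-2.8

Distance in frame 2: 3.7. Distance in frame 3: 0.9.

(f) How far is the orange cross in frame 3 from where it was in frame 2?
3.8

The orange cross moved from (2.8, 2.7) to (6.0, 4.7), a distance of √(3.2² + 2.0²) ≈ 3.8.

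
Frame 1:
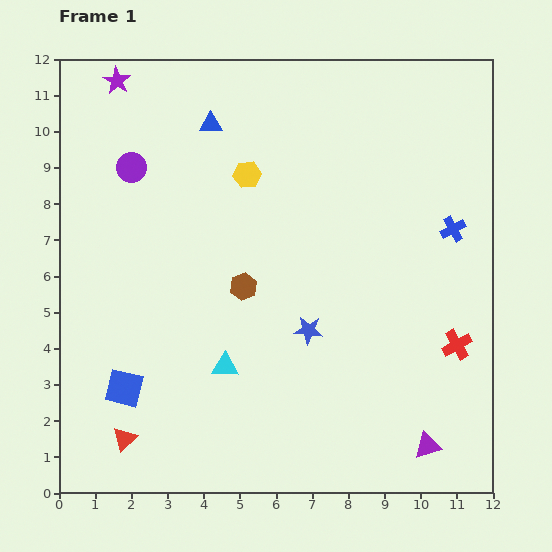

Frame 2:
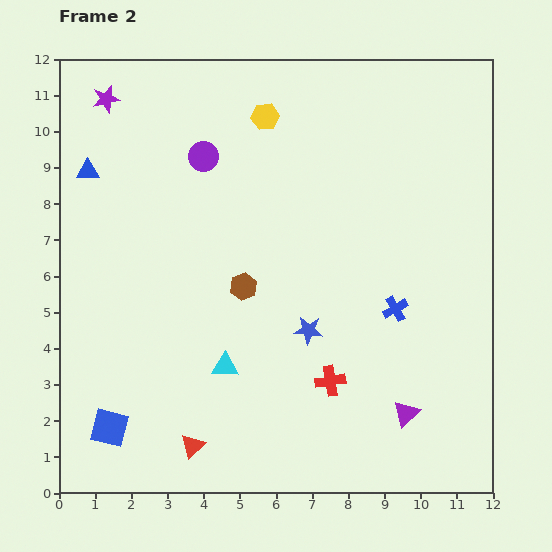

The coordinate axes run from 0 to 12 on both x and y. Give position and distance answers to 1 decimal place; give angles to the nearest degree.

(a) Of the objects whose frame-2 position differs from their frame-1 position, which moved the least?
the purple star

(moved 0.6)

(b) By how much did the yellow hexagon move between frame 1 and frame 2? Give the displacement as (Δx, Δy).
(0.5, 1.6)

The yellow hexagon was at (5.2, 8.8) in frame 1 and (5.7, 10.4) in frame 2.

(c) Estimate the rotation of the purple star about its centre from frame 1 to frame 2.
27° clockwise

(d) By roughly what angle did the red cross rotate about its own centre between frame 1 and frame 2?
20° clockwise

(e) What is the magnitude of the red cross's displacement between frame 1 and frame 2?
3.6

The red cross moved from (11.0, 4.1) to (7.5, 3.1), a distance of √(3.5² + 1.0²) ≈ 3.6.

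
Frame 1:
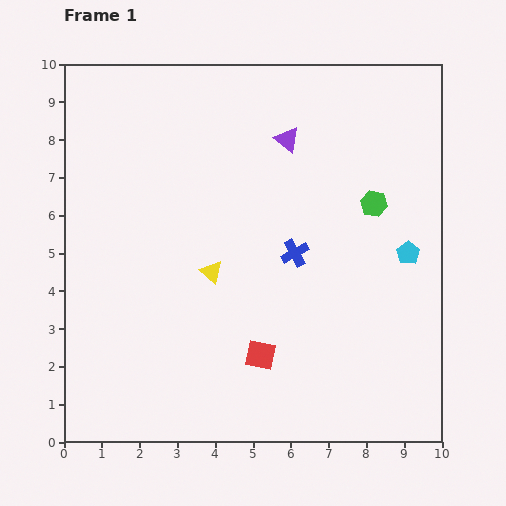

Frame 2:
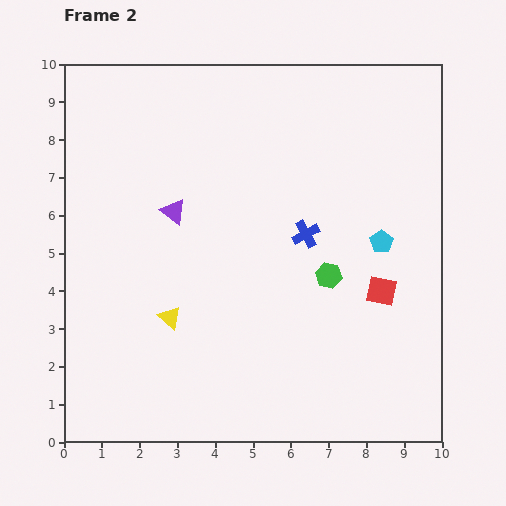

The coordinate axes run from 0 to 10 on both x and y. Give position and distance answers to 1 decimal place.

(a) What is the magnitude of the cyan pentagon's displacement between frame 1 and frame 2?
0.8

The cyan pentagon moved from (9.1, 5.0) to (8.4, 5.3), a distance of √(0.7² + 0.3²) ≈ 0.8.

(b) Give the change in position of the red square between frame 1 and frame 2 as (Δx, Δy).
(3.2, 1.7)

The red square was at (5.2, 2.3) in frame 1 and (8.4, 4.0) in frame 2.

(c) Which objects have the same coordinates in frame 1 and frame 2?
none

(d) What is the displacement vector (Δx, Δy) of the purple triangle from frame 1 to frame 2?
(-3.0, -1.9)

The purple triangle was at (5.9, 8.0) in frame 1 and (2.9, 6.1) in frame 2.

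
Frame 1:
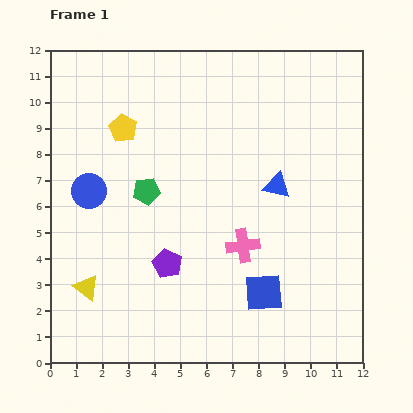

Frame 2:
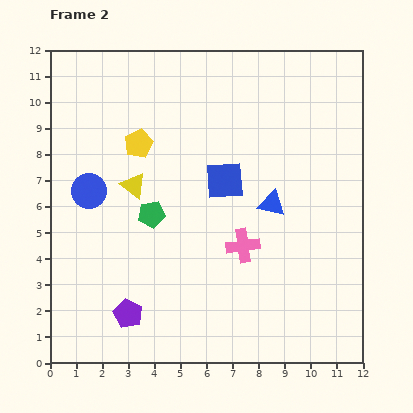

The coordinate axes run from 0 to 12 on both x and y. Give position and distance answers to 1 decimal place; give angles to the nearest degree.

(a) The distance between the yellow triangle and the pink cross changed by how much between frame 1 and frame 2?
-1.4

Distance in frame 1: 6.2. Distance in frame 2: 4.8.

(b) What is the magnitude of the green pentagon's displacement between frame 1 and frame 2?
0.9

The green pentagon moved from (3.7, 6.6) to (3.9, 5.7), a distance of √(0.2² + 0.9²) ≈ 0.9.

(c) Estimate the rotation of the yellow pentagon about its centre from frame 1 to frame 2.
17° clockwise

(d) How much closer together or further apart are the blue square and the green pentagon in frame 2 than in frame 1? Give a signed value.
-2.9

Distance in frame 1: 6.0. Distance in frame 2: 3.1.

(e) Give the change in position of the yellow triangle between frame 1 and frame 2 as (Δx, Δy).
(1.8, 3.9)

The yellow triangle was at (1.4, 2.9) in frame 1 and (3.2, 6.8) in frame 2.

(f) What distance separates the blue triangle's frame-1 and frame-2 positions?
0.7

The blue triangle moved from (8.7, 6.8) to (8.5, 6.1), a distance of √(0.2² + 0.7²) ≈ 0.7.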